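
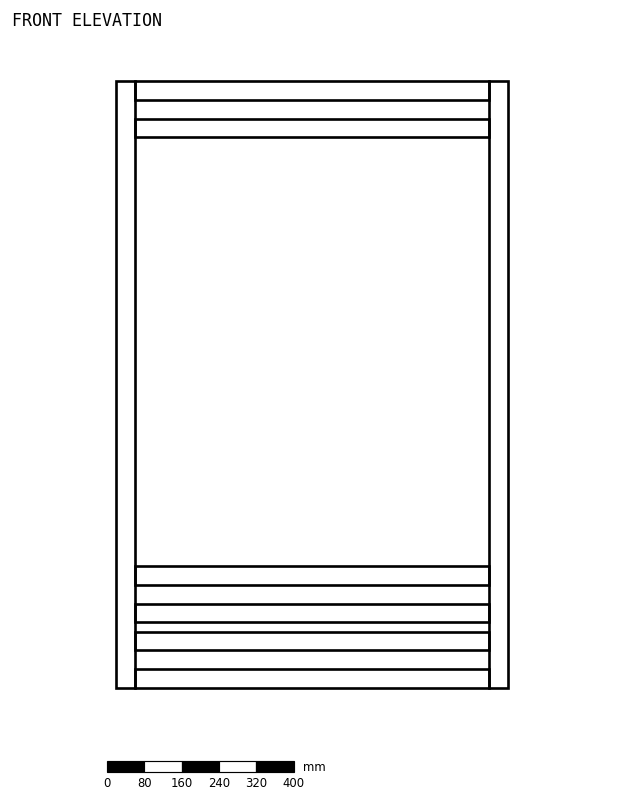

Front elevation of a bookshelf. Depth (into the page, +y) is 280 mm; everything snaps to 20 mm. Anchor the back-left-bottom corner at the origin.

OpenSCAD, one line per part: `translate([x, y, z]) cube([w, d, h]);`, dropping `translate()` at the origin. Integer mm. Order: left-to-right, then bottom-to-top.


cube([40, 280, 1300]);
translate([40, 0, 0]) cube([760, 280, 40]);
translate([40, 0, 80]) cube([760, 280, 40]);
translate([40, 0, 140]) cube([760, 280, 40]);
translate([40, 0, 220]) cube([760, 280, 40]);
translate([40, 0, 1180]) cube([760, 280, 40]);
translate([40, 0, 1260]) cube([760, 280, 40]);
translate([800, 0, 0]) cube([40, 280, 1300]);


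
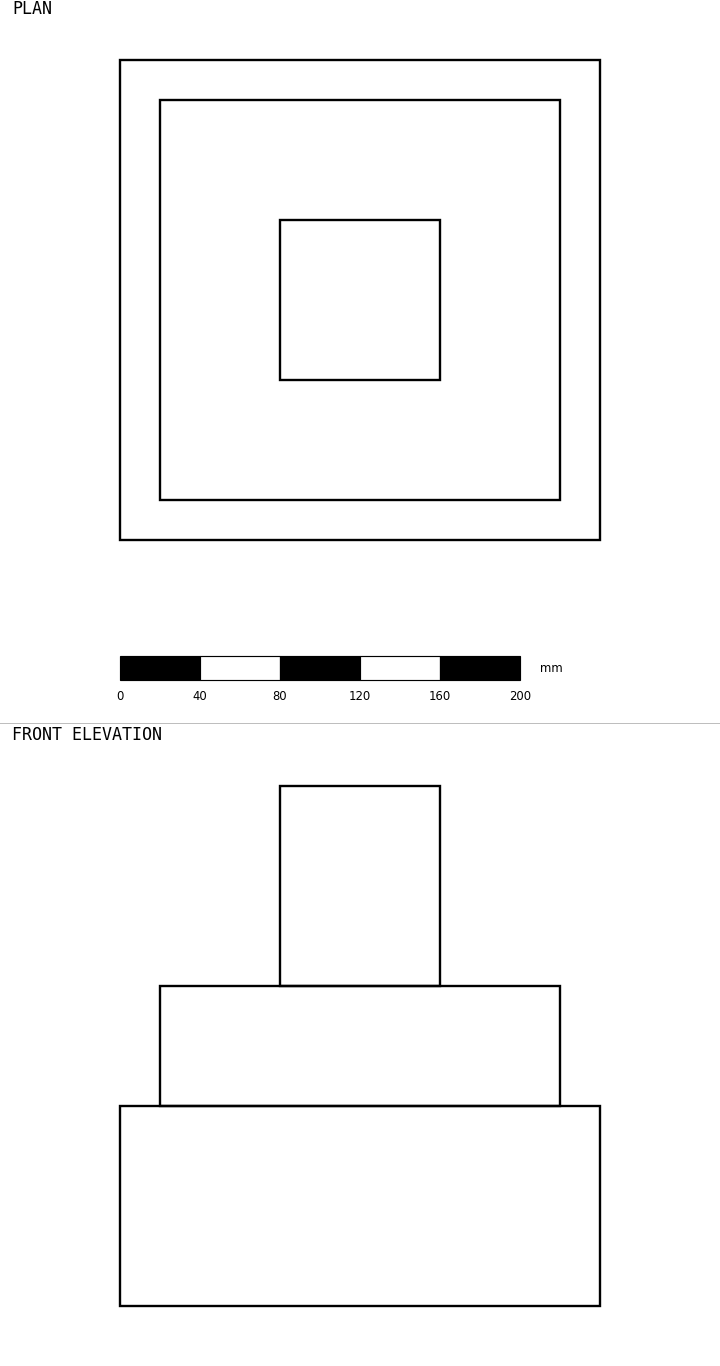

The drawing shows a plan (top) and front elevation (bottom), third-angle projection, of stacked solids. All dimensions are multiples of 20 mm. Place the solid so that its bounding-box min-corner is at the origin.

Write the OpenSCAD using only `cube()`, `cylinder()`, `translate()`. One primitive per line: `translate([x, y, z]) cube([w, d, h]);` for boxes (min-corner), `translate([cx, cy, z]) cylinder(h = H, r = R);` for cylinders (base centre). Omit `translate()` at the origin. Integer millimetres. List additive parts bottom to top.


cube([240, 240, 100]);
translate([20, 20, 100]) cube([200, 200, 60]);
translate([80, 80, 160]) cube([80, 80, 100]);


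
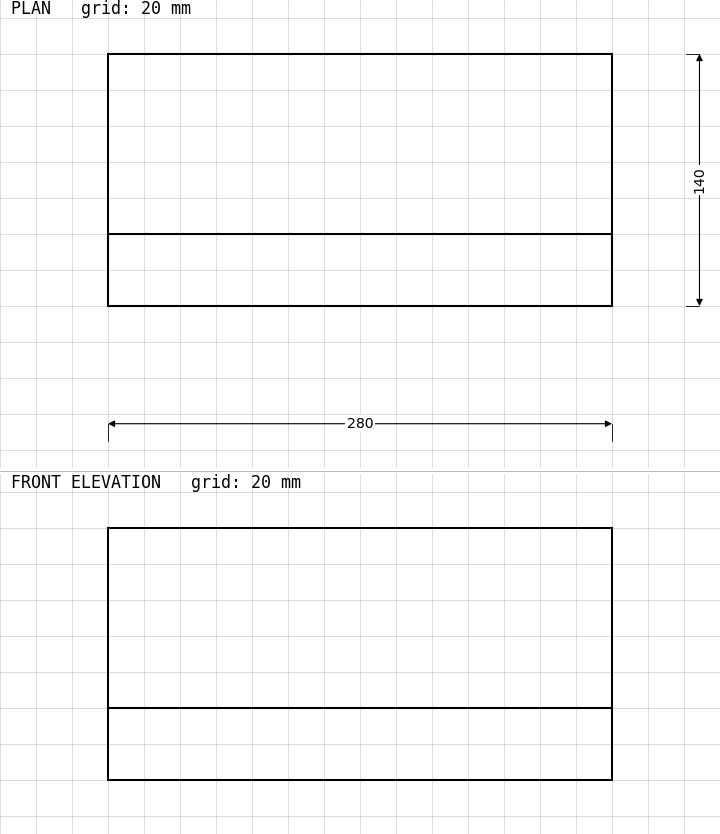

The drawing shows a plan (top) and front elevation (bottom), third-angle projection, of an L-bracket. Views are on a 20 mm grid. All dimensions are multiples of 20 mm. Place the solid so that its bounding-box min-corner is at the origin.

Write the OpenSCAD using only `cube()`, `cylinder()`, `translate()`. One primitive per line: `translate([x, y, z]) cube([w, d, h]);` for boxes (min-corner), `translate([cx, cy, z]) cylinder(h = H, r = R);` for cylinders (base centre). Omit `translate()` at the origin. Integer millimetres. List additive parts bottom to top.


cube([280, 140, 40]);
translate([0, 0, 40]) cube([280, 40, 100]);


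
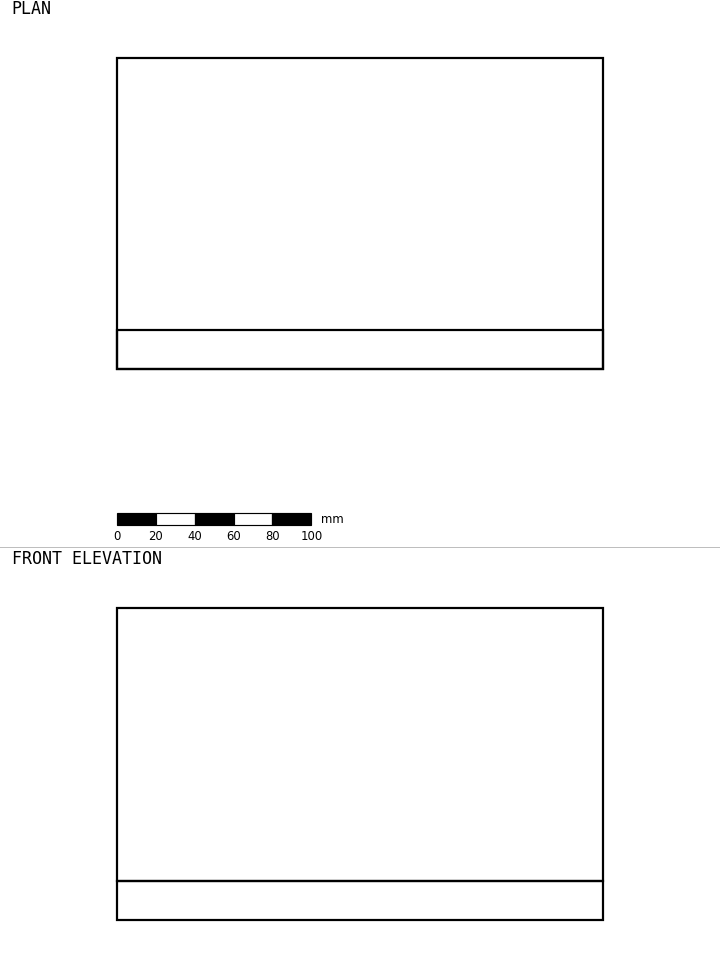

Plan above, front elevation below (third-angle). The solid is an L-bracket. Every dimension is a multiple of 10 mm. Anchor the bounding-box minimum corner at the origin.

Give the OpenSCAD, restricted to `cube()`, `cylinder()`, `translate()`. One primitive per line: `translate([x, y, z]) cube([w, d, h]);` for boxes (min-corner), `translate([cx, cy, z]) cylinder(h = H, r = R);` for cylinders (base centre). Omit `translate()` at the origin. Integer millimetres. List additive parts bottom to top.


cube([250, 160, 20]);
translate([0, 0, 20]) cube([250, 20, 140]);


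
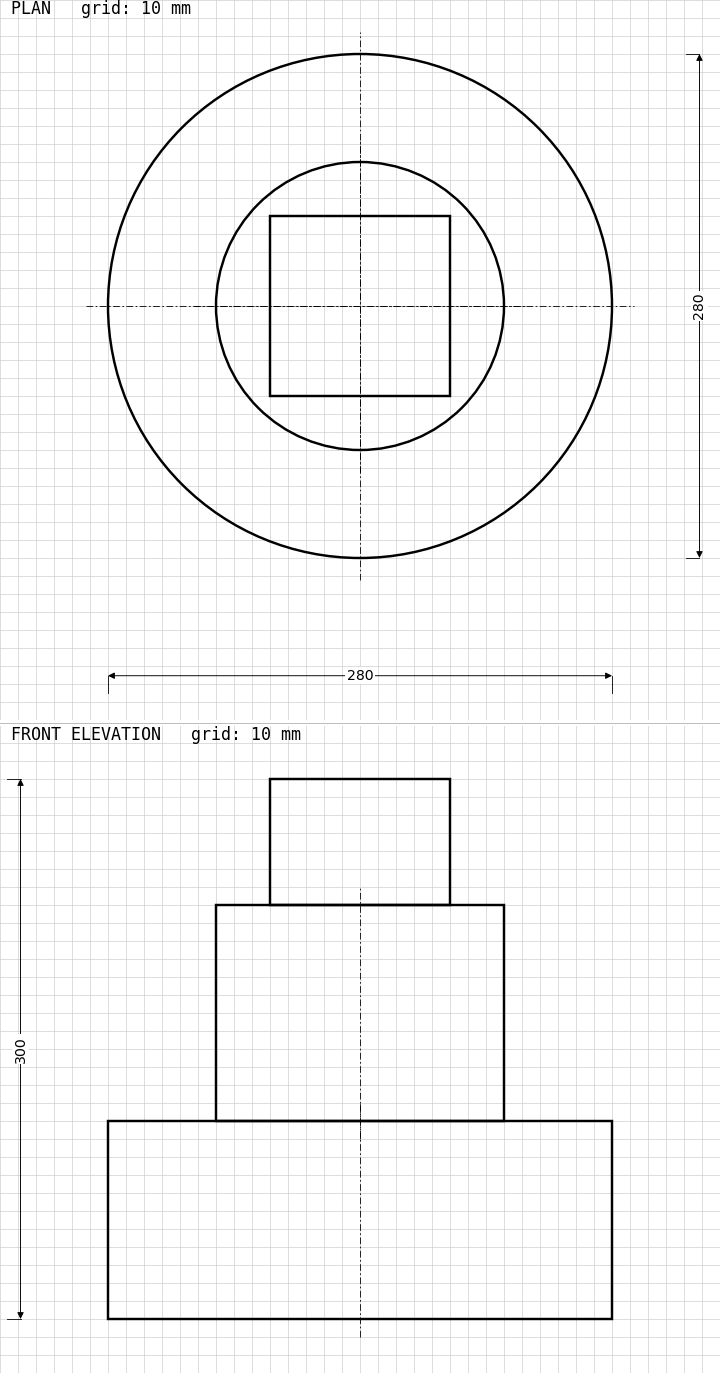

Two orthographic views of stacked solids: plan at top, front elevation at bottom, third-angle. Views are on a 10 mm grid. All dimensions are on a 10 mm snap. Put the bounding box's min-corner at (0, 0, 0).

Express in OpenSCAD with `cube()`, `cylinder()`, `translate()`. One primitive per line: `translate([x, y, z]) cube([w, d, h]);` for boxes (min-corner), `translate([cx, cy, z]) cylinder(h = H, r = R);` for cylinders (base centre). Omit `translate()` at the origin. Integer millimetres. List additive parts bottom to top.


translate([140, 140, 0]) cylinder(h = 110, r = 140);
translate([140, 140, 110]) cylinder(h = 120, r = 80);
translate([90, 90, 230]) cube([100, 100, 70]);


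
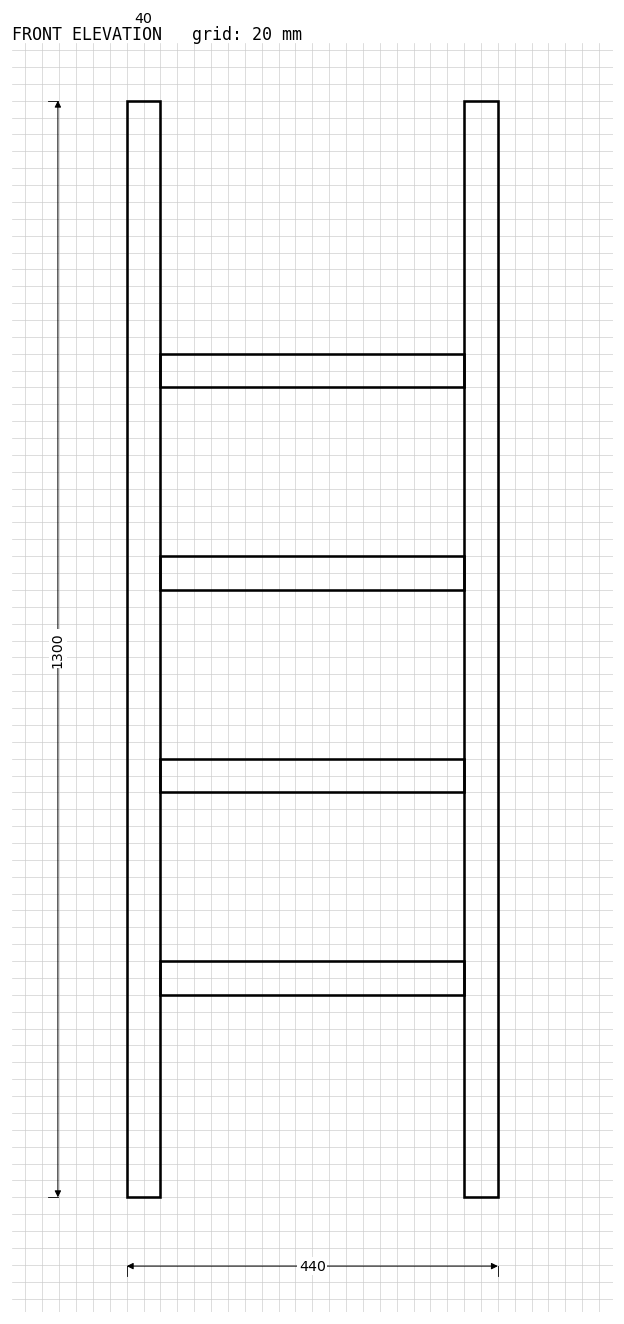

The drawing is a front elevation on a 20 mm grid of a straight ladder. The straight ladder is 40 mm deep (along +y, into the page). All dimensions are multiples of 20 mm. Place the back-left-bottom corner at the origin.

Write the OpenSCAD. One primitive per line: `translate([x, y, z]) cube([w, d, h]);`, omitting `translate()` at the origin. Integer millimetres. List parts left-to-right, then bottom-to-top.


cube([40, 40, 1300]);
translate([40, 0, 240]) cube([360, 40, 40]);
translate([40, 0, 480]) cube([360, 40, 40]);
translate([40, 0, 720]) cube([360, 40, 40]);
translate([40, 0, 960]) cube([360, 40, 40]);
translate([400, 0, 0]) cube([40, 40, 1300]);


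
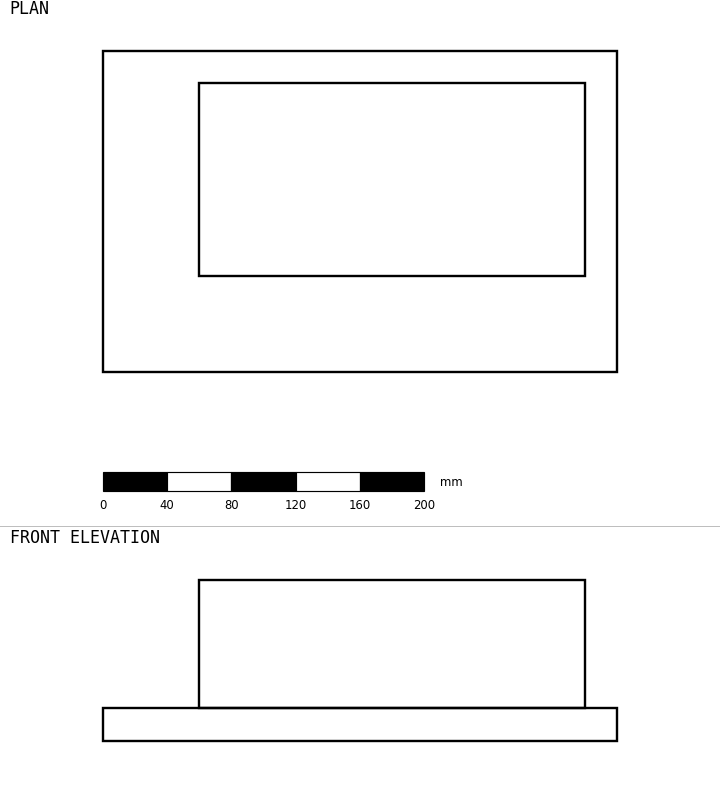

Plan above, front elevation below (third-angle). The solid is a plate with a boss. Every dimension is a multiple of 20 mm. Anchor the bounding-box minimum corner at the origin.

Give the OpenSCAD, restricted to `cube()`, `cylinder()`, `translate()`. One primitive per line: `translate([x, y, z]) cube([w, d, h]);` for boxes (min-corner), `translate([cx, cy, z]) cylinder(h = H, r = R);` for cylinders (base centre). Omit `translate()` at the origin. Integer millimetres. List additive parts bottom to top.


cube([320, 200, 20]);
translate([60, 60, 20]) cube([240, 120, 80]);


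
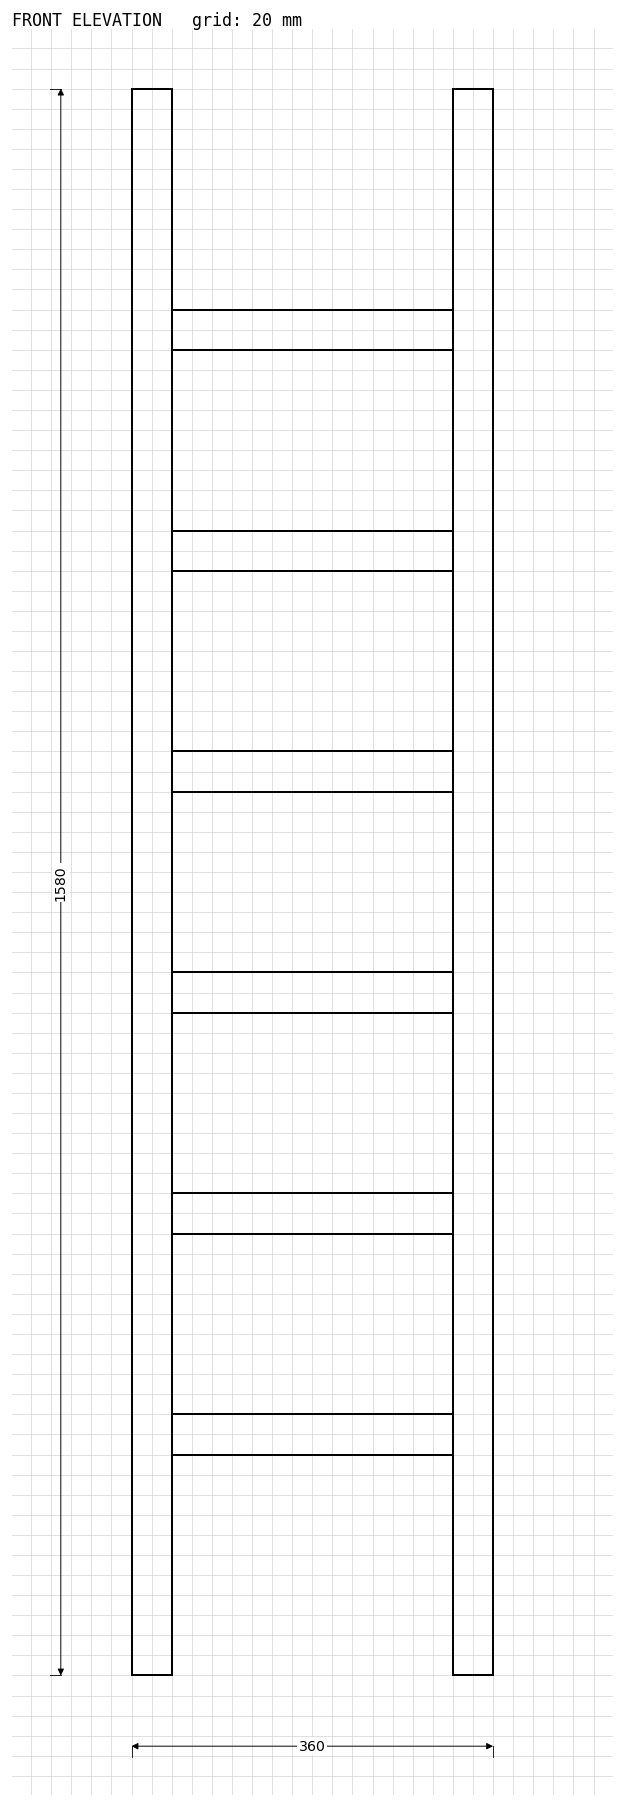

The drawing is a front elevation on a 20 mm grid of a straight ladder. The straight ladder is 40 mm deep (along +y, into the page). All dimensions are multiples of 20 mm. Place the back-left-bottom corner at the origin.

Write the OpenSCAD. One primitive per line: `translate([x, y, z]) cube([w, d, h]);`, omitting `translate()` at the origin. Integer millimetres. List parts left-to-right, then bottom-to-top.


cube([40, 40, 1580]);
translate([40, 0, 220]) cube([280, 40, 40]);
translate([40, 0, 440]) cube([280, 40, 40]);
translate([40, 0, 660]) cube([280, 40, 40]);
translate([40, 0, 880]) cube([280, 40, 40]);
translate([40, 0, 1100]) cube([280, 40, 40]);
translate([40, 0, 1320]) cube([280, 40, 40]);
translate([320, 0, 0]) cube([40, 40, 1580]);


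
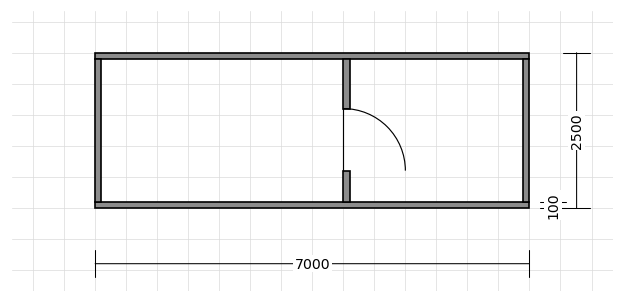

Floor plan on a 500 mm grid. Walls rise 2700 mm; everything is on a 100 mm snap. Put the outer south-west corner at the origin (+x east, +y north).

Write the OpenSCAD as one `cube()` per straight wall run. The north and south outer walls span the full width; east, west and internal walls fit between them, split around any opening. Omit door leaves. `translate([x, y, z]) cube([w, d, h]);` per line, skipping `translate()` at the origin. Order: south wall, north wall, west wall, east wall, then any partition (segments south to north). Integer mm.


cube([7000, 100, 2700]);
translate([0, 2400, 0]) cube([7000, 100, 2700]);
translate([0, 100, 0]) cube([100, 2300, 2700]);
translate([6900, 100, 0]) cube([100, 2300, 2700]);
translate([4000, 100, 0]) cube([100, 500, 2700]);
translate([4000, 1600, 0]) cube([100, 800, 2700]);


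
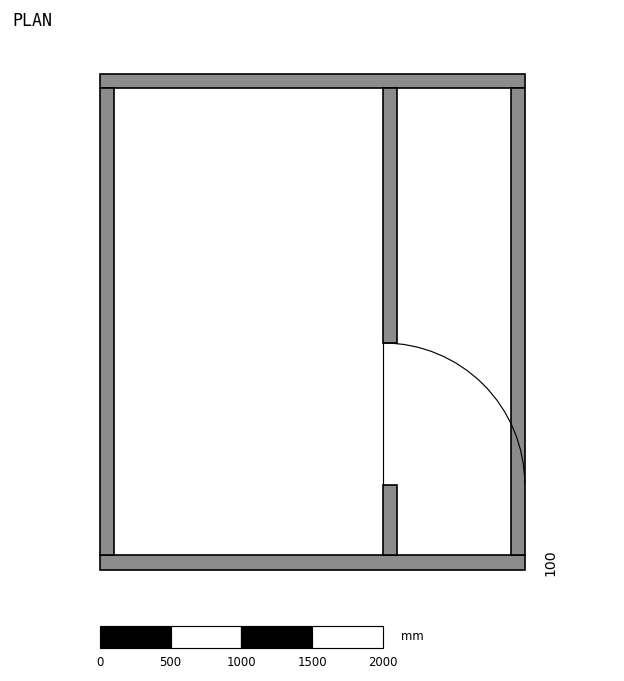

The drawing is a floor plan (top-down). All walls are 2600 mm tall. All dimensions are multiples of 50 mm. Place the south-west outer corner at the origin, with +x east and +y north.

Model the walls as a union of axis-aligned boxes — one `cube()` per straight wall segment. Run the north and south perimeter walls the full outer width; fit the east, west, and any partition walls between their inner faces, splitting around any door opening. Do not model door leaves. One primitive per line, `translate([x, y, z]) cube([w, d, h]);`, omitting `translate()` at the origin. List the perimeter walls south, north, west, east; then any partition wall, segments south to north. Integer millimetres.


cube([3000, 100, 2600]);
translate([0, 3400, 0]) cube([3000, 100, 2600]);
translate([0, 100, 0]) cube([100, 3300, 2600]);
translate([2900, 100, 0]) cube([100, 3300, 2600]);
translate([2000, 100, 0]) cube([100, 500, 2600]);
translate([2000, 1600, 0]) cube([100, 1800, 2600]);


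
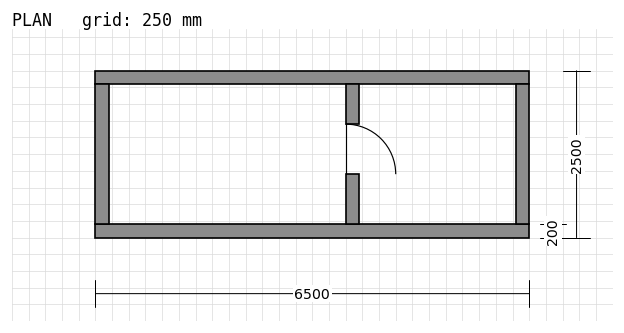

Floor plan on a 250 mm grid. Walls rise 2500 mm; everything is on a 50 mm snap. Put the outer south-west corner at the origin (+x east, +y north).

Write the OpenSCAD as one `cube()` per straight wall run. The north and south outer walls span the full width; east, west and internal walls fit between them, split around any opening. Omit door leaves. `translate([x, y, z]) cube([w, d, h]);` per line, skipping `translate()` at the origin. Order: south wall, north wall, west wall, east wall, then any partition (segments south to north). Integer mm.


cube([6500, 200, 2500]);
translate([0, 2300, 0]) cube([6500, 200, 2500]);
translate([0, 200, 0]) cube([200, 2100, 2500]);
translate([6300, 200, 0]) cube([200, 2100, 2500]);
translate([3750, 200, 0]) cube([200, 750, 2500]);
translate([3750, 1700, 0]) cube([200, 600, 2500]);


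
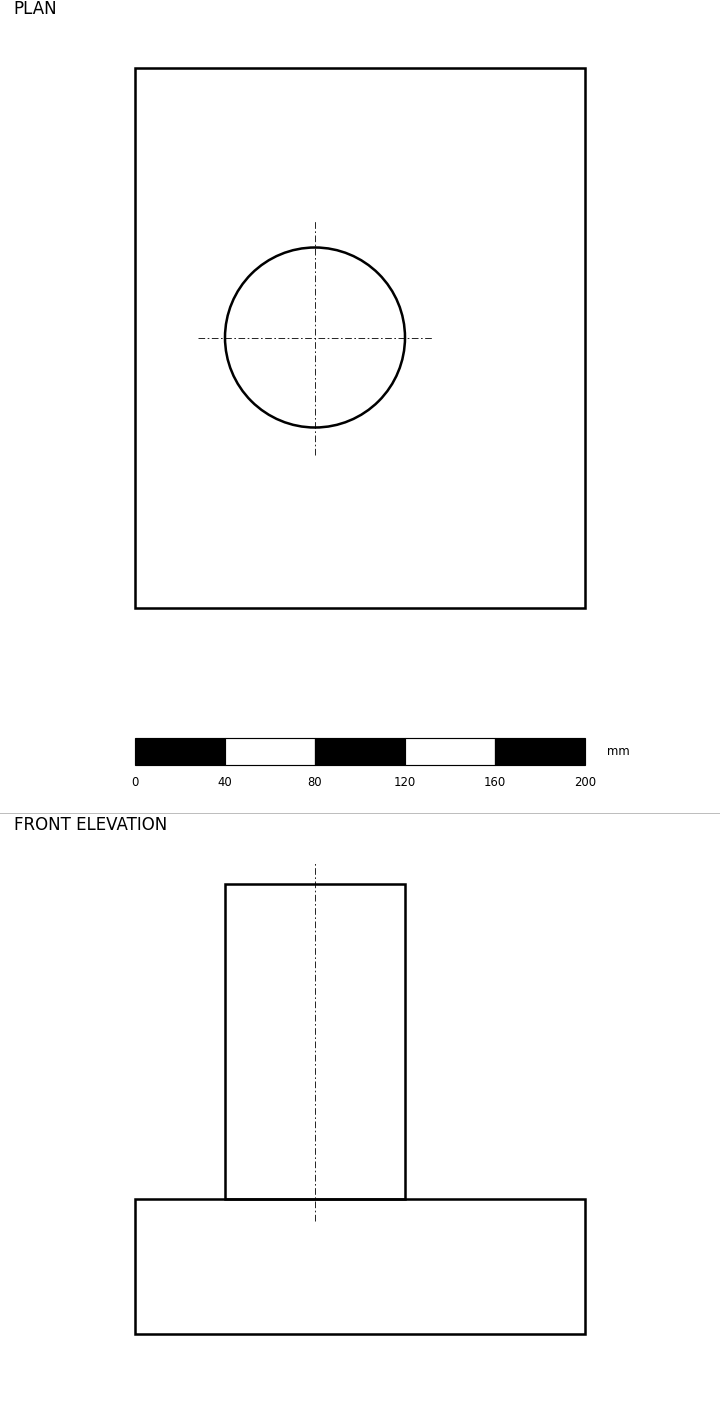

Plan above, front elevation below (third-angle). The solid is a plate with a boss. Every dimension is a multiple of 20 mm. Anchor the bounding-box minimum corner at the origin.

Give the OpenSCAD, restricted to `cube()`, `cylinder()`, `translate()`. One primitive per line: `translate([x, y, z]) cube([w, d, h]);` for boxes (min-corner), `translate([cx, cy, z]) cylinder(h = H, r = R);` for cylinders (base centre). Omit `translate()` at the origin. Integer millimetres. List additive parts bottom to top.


cube([200, 240, 60]);
translate([80, 120, 60]) cylinder(h = 140, r = 40);


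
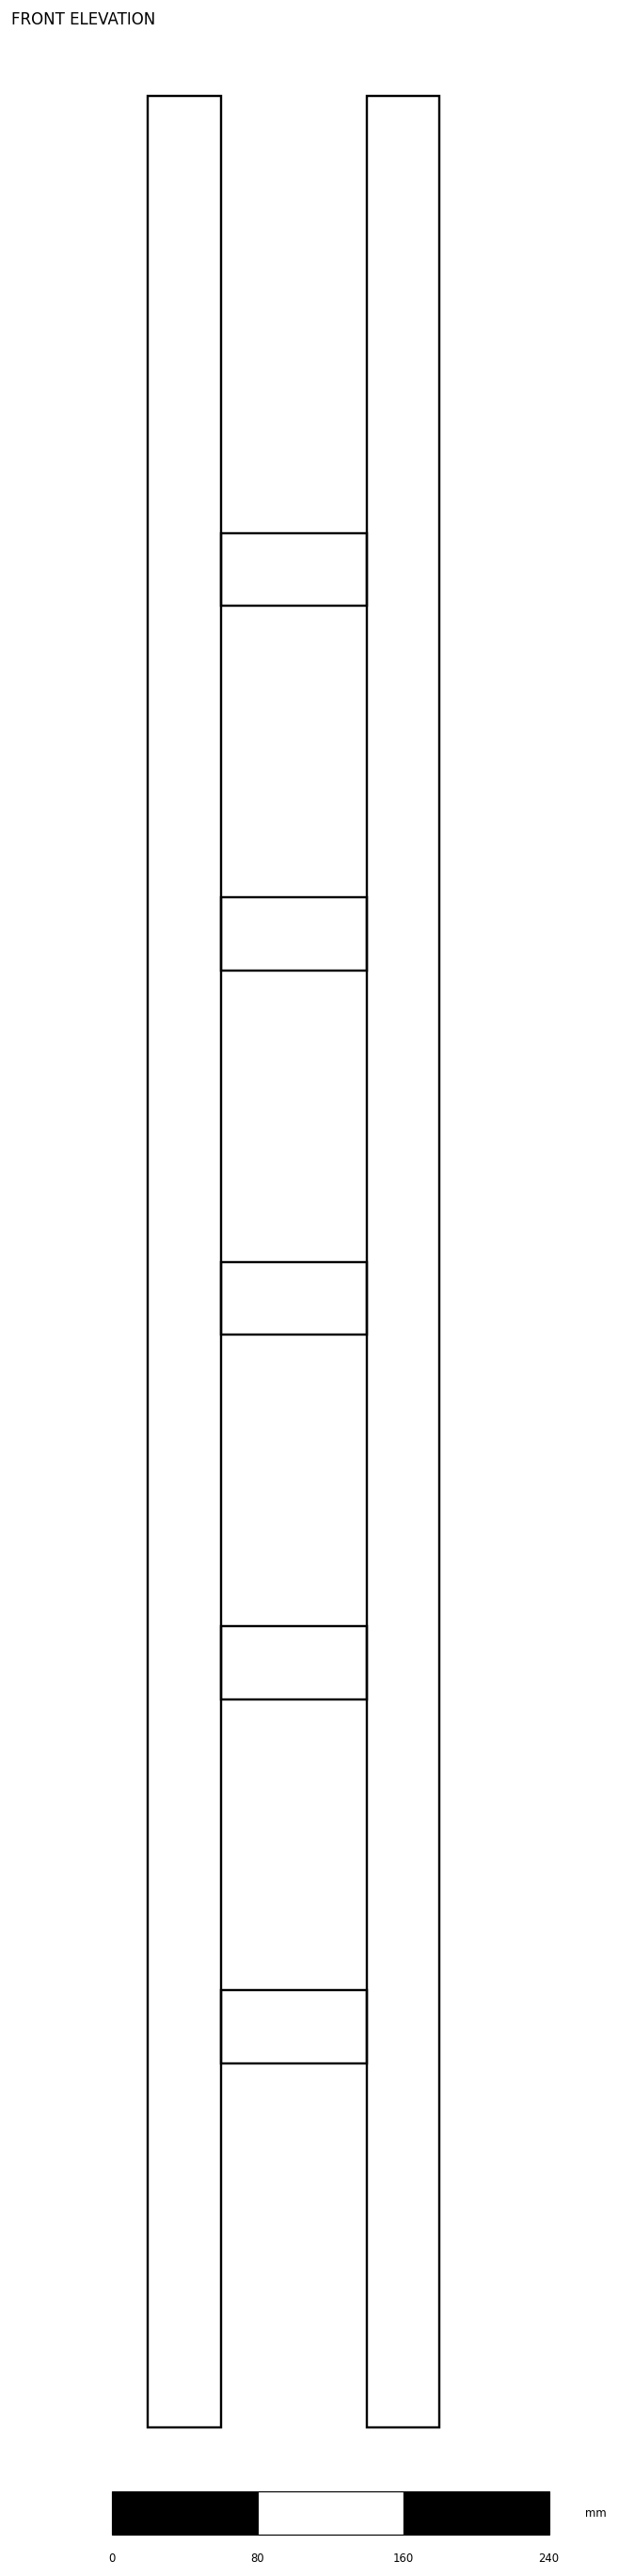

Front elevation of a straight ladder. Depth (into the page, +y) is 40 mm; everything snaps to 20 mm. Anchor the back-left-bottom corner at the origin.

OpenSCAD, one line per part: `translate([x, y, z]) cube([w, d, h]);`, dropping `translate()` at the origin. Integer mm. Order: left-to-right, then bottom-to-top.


cube([40, 40, 1280]);
translate([40, 0, 200]) cube([80, 40, 40]);
translate([40, 0, 400]) cube([80, 40, 40]);
translate([40, 0, 600]) cube([80, 40, 40]);
translate([40, 0, 800]) cube([80, 40, 40]);
translate([40, 0, 1000]) cube([80, 40, 40]);
translate([120, 0, 0]) cube([40, 40, 1280]);


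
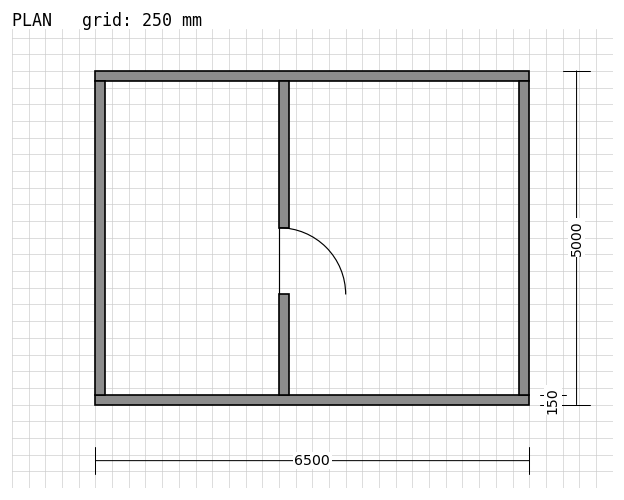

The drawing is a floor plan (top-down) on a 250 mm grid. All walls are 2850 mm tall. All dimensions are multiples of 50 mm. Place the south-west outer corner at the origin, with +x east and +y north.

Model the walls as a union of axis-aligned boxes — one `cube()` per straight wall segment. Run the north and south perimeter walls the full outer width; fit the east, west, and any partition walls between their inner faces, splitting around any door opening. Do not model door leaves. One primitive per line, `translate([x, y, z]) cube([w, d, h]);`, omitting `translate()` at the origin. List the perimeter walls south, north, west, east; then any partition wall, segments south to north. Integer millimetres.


cube([6500, 150, 2850]);
translate([0, 4850, 0]) cube([6500, 150, 2850]);
translate([0, 150, 0]) cube([150, 4700, 2850]);
translate([6350, 150, 0]) cube([150, 4700, 2850]);
translate([2750, 150, 0]) cube([150, 1500, 2850]);
translate([2750, 2650, 0]) cube([150, 2200, 2850]);


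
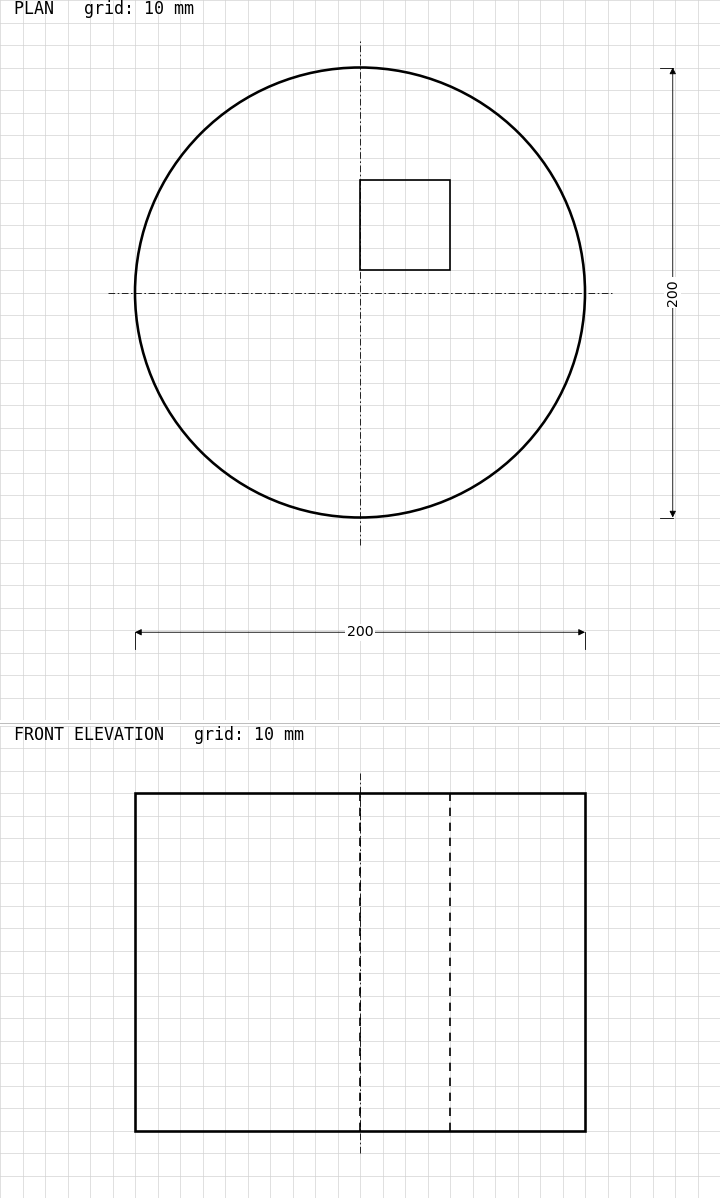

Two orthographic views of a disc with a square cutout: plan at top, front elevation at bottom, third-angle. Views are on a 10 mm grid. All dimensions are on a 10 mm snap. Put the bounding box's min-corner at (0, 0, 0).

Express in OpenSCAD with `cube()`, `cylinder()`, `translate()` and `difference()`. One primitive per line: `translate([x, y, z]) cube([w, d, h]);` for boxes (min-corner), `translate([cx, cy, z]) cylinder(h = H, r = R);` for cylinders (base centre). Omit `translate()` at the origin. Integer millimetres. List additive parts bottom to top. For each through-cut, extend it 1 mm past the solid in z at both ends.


difference() {
  translate([100, 100, 0]) cylinder(h = 150, r = 100);
  translate([100, 110, -1]) cube([40, 40, 152]);
}


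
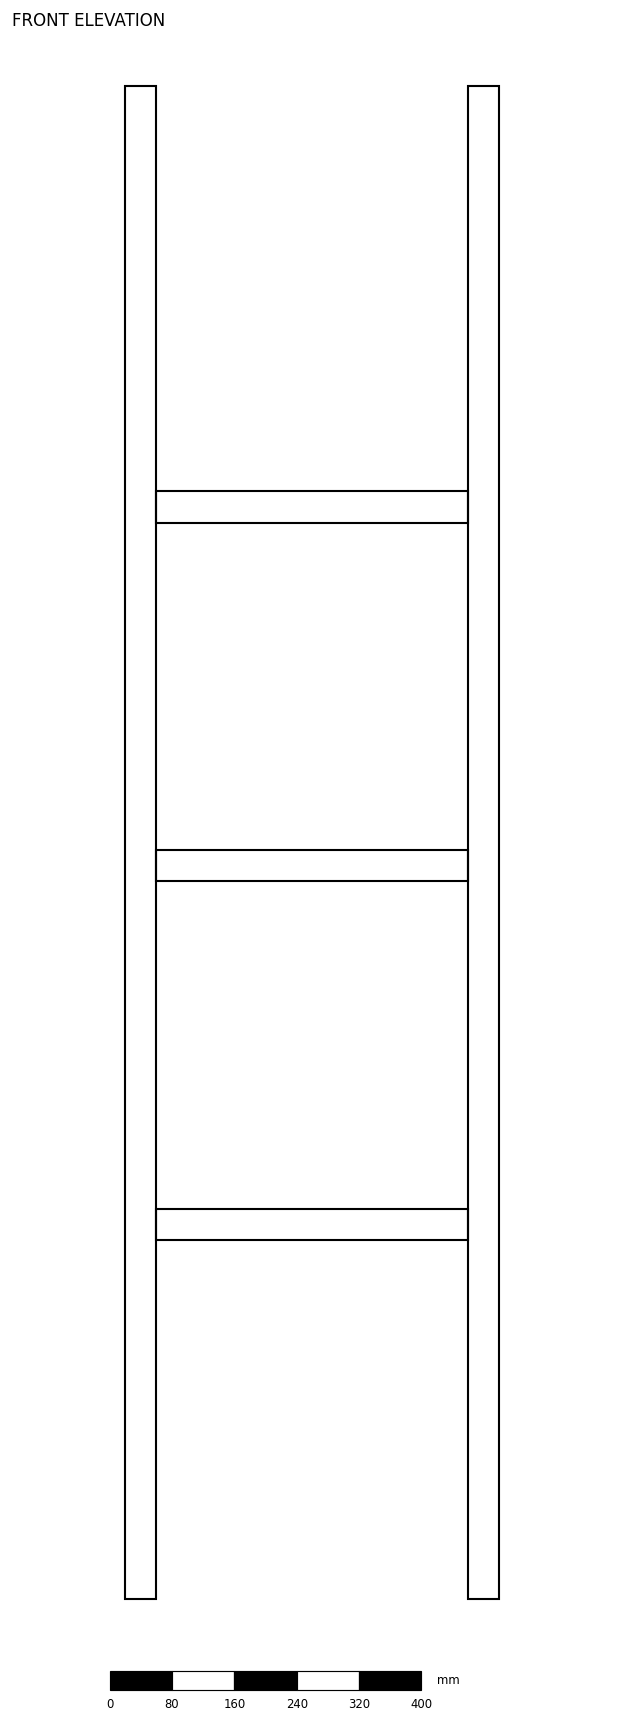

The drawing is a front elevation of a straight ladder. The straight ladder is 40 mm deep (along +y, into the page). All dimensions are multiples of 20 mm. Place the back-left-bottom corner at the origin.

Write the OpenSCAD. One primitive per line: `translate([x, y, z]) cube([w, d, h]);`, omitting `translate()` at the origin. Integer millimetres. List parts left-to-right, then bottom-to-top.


cube([40, 40, 1940]);
translate([40, 0, 460]) cube([400, 40, 40]);
translate([40, 0, 920]) cube([400, 40, 40]);
translate([40, 0, 1380]) cube([400, 40, 40]);
translate([440, 0, 0]) cube([40, 40, 1940]);


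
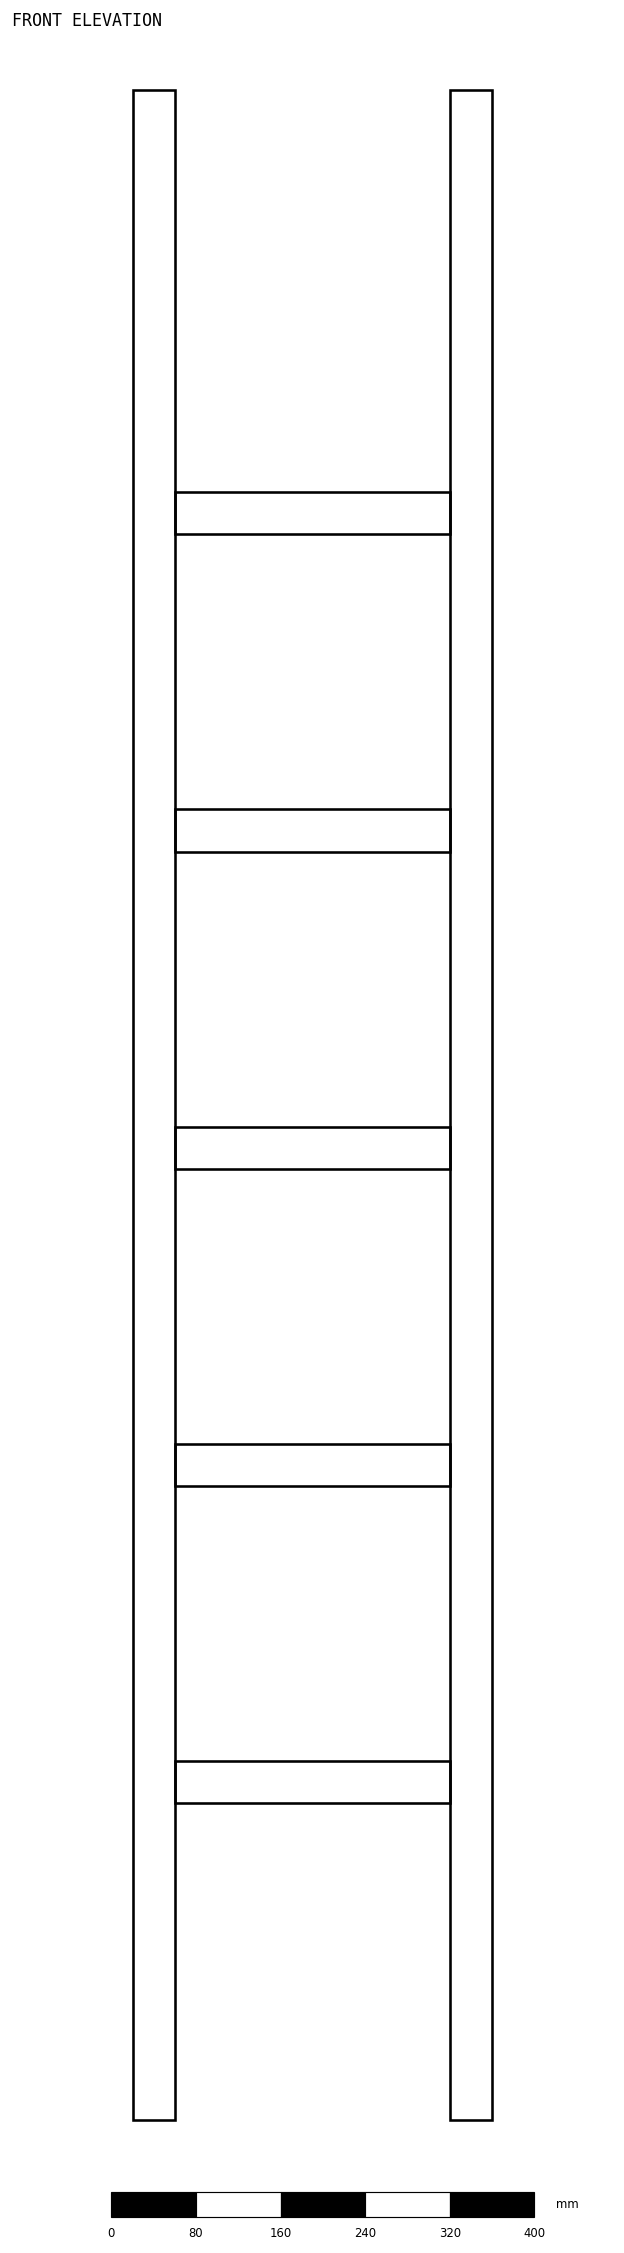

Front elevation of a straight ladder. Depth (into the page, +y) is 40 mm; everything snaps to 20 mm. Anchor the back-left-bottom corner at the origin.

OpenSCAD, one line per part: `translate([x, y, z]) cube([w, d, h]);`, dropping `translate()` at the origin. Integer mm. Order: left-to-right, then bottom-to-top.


cube([40, 40, 1920]);
translate([40, 0, 300]) cube([260, 40, 40]);
translate([40, 0, 600]) cube([260, 40, 40]);
translate([40, 0, 900]) cube([260, 40, 40]);
translate([40, 0, 1200]) cube([260, 40, 40]);
translate([40, 0, 1500]) cube([260, 40, 40]);
translate([300, 0, 0]) cube([40, 40, 1920]);


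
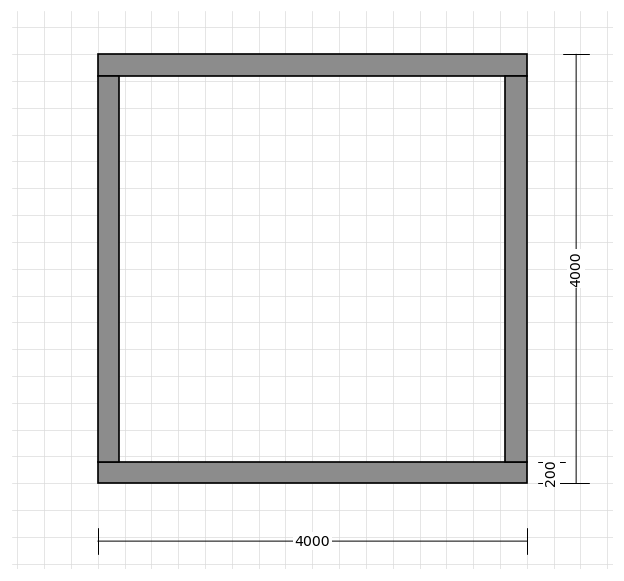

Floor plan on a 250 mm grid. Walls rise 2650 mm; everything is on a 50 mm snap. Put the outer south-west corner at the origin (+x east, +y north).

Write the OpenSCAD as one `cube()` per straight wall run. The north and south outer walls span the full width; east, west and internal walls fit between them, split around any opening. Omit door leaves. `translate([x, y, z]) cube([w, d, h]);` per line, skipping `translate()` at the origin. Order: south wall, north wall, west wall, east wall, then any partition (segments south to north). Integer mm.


cube([4000, 200, 2650]);
translate([0, 3800, 0]) cube([4000, 200, 2650]);
translate([0, 200, 0]) cube([200, 3600, 2650]);
translate([3800, 200, 0]) cube([200, 3600, 2650]);


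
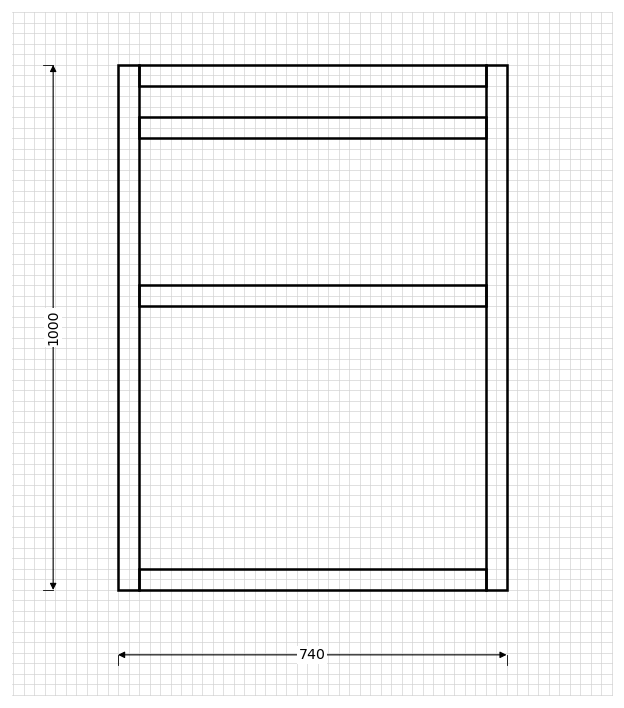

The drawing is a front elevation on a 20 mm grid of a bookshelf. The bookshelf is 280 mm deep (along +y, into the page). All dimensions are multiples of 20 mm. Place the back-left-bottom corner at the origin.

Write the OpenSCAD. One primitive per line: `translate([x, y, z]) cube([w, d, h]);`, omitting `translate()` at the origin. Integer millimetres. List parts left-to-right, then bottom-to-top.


cube([40, 280, 1000]);
translate([40, 0, 0]) cube([660, 280, 40]);
translate([40, 0, 540]) cube([660, 280, 40]);
translate([40, 0, 860]) cube([660, 280, 40]);
translate([40, 0, 960]) cube([660, 280, 40]);
translate([700, 0, 0]) cube([40, 280, 1000]);


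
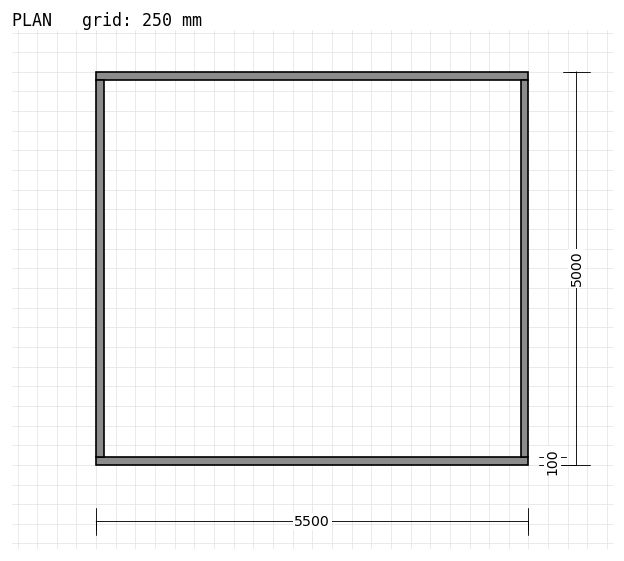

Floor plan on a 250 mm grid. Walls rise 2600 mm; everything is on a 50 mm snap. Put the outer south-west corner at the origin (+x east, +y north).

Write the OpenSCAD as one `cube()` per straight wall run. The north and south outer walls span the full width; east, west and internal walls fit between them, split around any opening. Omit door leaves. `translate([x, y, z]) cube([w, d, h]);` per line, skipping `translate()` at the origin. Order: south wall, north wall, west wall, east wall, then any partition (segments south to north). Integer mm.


cube([5500, 100, 2600]);
translate([0, 4900, 0]) cube([5500, 100, 2600]);
translate([0, 100, 0]) cube([100, 4800, 2600]);
translate([5400, 100, 0]) cube([100, 4800, 2600]);


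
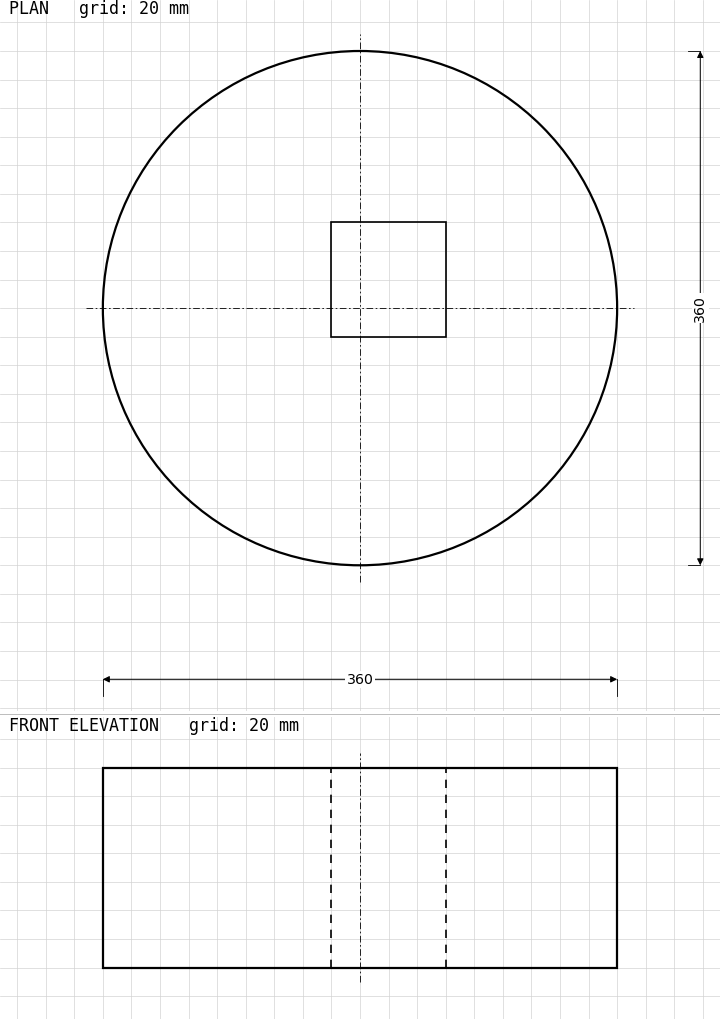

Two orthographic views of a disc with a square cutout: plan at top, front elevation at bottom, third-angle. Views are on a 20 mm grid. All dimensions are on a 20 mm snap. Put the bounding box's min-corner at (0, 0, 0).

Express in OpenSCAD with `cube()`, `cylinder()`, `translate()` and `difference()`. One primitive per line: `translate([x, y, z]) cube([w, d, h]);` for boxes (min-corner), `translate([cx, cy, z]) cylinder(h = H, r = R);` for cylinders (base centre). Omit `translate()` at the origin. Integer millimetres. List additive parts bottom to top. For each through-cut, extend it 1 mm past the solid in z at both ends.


difference() {
  translate([180, 180, 0]) cylinder(h = 140, r = 180);
  translate([160, 160, -1]) cube([80, 80, 142]);
}


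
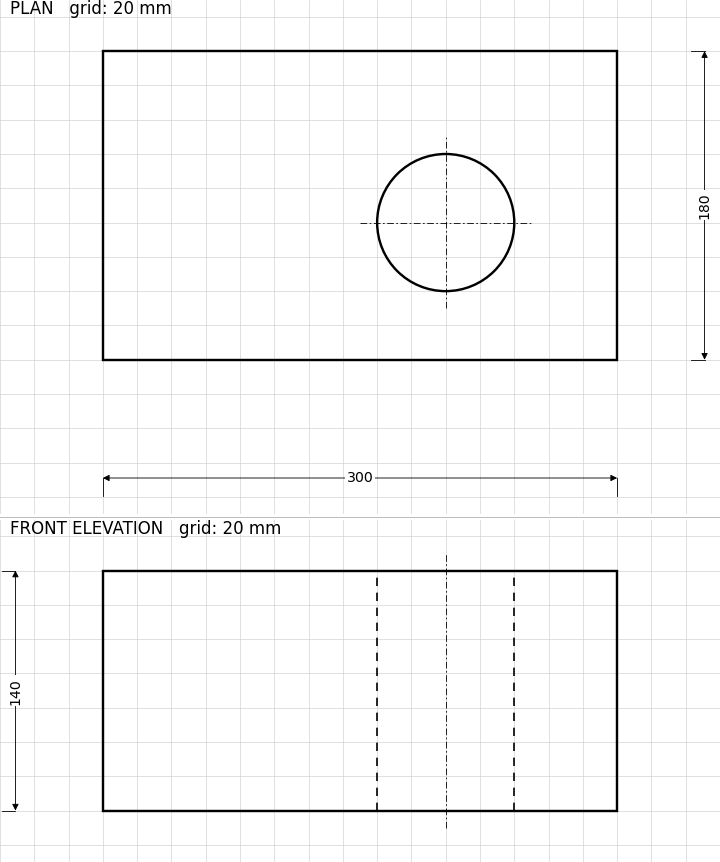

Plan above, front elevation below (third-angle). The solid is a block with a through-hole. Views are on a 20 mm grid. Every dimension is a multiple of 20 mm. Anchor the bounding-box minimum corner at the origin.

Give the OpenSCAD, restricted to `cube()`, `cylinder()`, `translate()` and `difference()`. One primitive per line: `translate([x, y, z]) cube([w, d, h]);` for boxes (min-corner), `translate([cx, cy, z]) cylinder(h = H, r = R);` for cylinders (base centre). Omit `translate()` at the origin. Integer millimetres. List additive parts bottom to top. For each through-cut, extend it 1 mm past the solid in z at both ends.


difference() {
  cube([300, 180, 140]);
  translate([200, 80, -1]) cylinder(h = 142, r = 40);
}


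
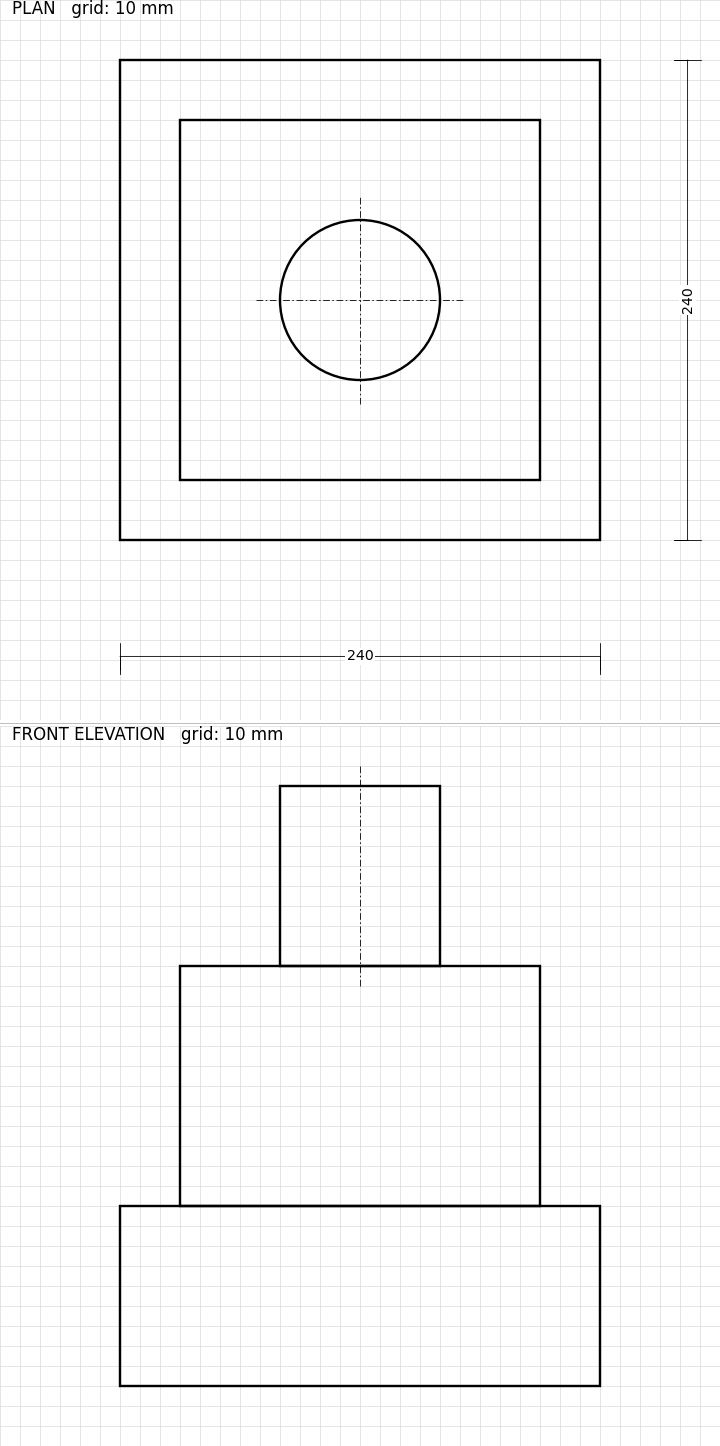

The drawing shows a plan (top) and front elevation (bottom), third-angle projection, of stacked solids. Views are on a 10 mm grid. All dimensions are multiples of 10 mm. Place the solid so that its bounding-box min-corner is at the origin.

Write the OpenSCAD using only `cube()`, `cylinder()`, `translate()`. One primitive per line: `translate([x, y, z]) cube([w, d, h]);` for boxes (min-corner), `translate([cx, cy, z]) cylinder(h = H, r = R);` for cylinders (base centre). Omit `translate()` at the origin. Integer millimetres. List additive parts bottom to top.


cube([240, 240, 90]);
translate([30, 30, 90]) cube([180, 180, 120]);
translate([120, 120, 210]) cylinder(h = 90, r = 40);


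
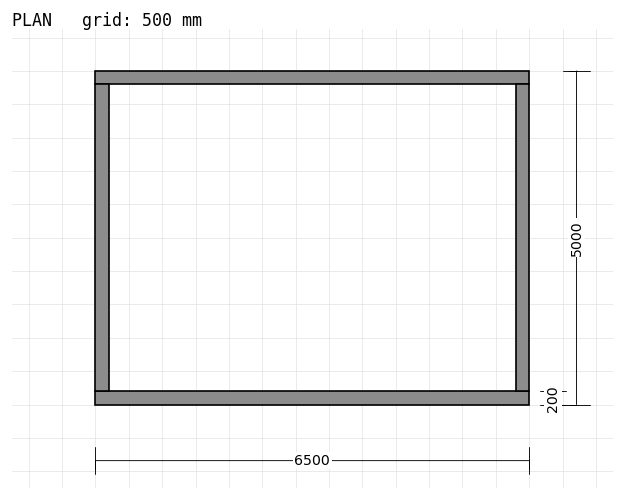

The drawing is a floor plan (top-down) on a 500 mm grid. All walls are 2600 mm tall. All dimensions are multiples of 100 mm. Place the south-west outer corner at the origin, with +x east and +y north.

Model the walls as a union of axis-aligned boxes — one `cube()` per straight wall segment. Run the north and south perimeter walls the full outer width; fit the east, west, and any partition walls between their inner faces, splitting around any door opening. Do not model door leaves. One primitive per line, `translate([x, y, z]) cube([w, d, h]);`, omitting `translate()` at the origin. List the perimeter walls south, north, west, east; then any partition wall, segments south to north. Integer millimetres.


cube([6500, 200, 2600]);
translate([0, 4800, 0]) cube([6500, 200, 2600]);
translate([0, 200, 0]) cube([200, 4600, 2600]);
translate([6300, 200, 0]) cube([200, 4600, 2600]);


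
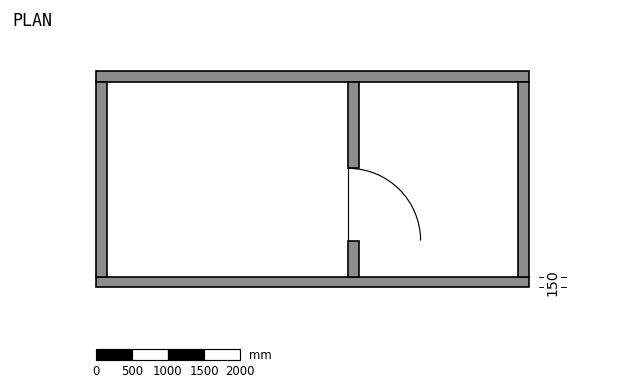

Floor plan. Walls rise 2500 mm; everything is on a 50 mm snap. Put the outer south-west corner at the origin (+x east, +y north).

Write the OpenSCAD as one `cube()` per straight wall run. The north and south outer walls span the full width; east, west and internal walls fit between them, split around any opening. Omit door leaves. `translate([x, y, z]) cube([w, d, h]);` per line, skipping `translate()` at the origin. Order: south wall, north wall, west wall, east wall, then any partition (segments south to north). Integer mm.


cube([6000, 150, 2500]);
translate([0, 2850, 0]) cube([6000, 150, 2500]);
translate([0, 150, 0]) cube([150, 2700, 2500]);
translate([5850, 150, 0]) cube([150, 2700, 2500]);
translate([3500, 150, 0]) cube([150, 500, 2500]);
translate([3500, 1650, 0]) cube([150, 1200, 2500]);


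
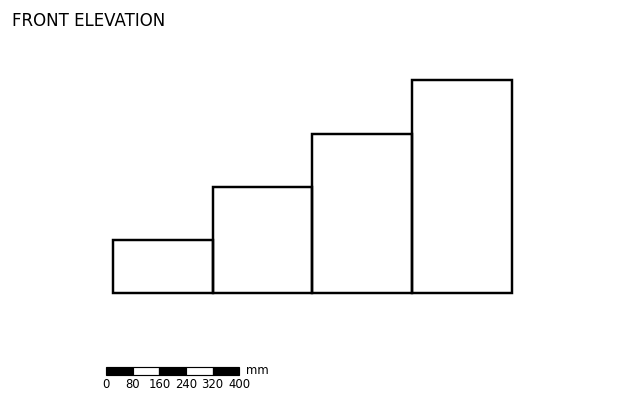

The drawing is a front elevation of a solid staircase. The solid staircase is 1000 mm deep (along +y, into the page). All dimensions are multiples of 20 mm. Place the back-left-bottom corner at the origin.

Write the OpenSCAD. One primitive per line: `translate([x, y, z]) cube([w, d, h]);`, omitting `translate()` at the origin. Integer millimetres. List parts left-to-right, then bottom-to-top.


cube([300, 1000, 160]);
translate([300, 0, 0]) cube([300, 1000, 320]);
translate([600, 0, 0]) cube([300, 1000, 480]);
translate([900, 0, 0]) cube([300, 1000, 640]);


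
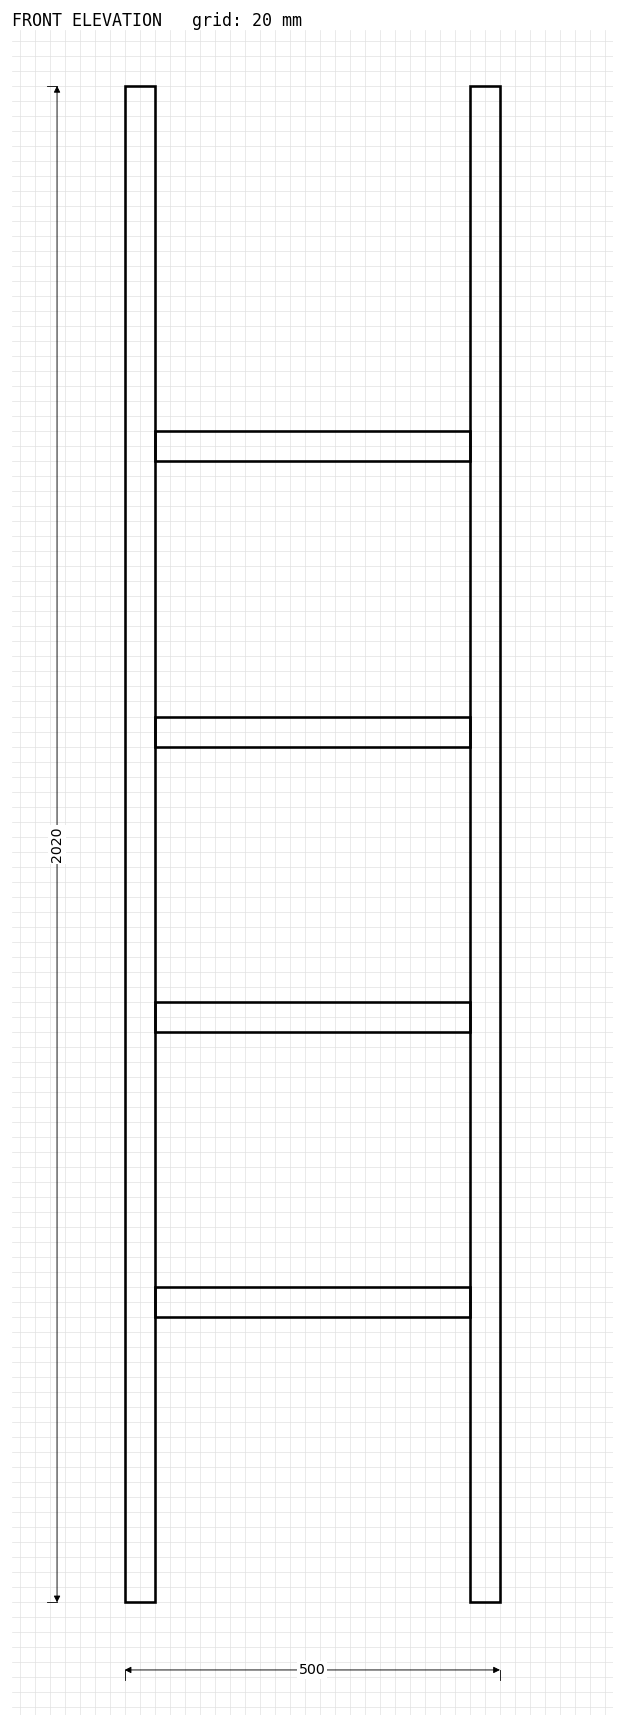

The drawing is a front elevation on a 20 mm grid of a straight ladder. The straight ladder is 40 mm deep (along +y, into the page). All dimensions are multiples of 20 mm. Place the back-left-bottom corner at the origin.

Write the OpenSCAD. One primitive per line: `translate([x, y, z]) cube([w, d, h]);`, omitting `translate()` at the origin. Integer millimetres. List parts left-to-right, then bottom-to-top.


cube([40, 40, 2020]);
translate([40, 0, 380]) cube([420, 40, 40]);
translate([40, 0, 760]) cube([420, 40, 40]);
translate([40, 0, 1140]) cube([420, 40, 40]);
translate([40, 0, 1520]) cube([420, 40, 40]);
translate([460, 0, 0]) cube([40, 40, 2020]);


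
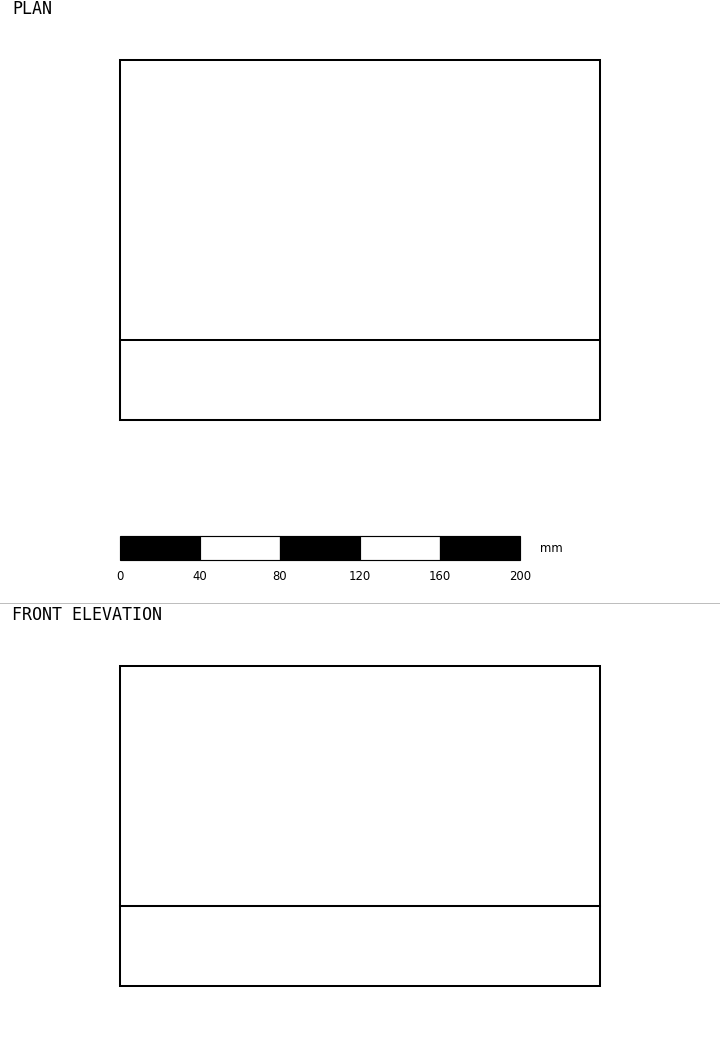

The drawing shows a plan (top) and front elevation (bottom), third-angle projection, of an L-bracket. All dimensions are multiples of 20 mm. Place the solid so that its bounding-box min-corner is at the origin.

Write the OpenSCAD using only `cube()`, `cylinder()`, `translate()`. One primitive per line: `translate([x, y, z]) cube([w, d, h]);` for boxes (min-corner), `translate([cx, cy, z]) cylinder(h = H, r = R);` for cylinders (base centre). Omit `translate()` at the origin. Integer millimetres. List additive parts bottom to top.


cube([240, 180, 40]);
translate([0, 0, 40]) cube([240, 40, 120]);


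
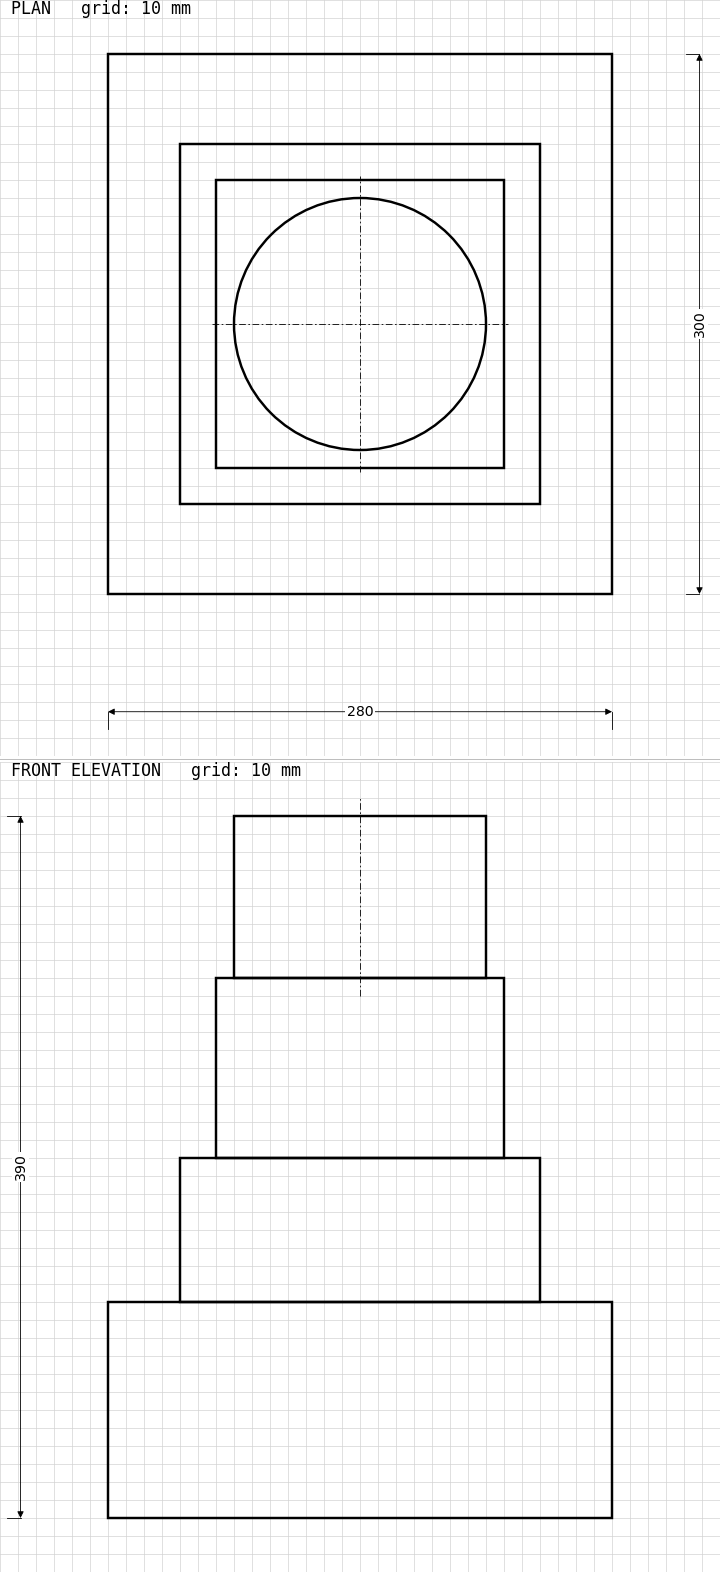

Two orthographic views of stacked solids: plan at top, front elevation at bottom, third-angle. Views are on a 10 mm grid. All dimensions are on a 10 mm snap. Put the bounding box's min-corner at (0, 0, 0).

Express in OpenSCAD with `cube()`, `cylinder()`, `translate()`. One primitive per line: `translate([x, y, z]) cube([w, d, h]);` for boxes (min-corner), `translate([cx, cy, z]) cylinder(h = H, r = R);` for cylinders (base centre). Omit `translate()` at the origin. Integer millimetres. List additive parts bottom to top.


cube([280, 300, 120]);
translate([40, 50, 120]) cube([200, 200, 80]);
translate([60, 70, 200]) cube([160, 160, 100]);
translate([140, 150, 300]) cylinder(h = 90, r = 70);


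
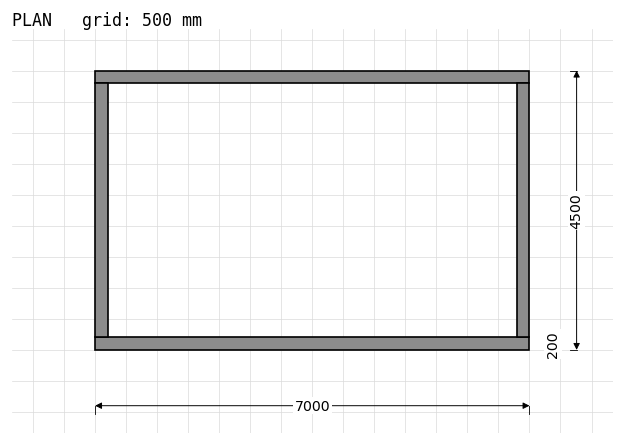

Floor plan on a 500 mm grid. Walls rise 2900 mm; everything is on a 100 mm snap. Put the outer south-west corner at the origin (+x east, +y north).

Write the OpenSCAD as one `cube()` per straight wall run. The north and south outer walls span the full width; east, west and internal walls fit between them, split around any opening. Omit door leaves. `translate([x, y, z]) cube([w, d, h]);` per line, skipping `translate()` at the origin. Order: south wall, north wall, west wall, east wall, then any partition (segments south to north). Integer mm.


cube([7000, 200, 2900]);
translate([0, 4300, 0]) cube([7000, 200, 2900]);
translate([0, 200, 0]) cube([200, 4100, 2900]);
translate([6800, 200, 0]) cube([200, 4100, 2900]);


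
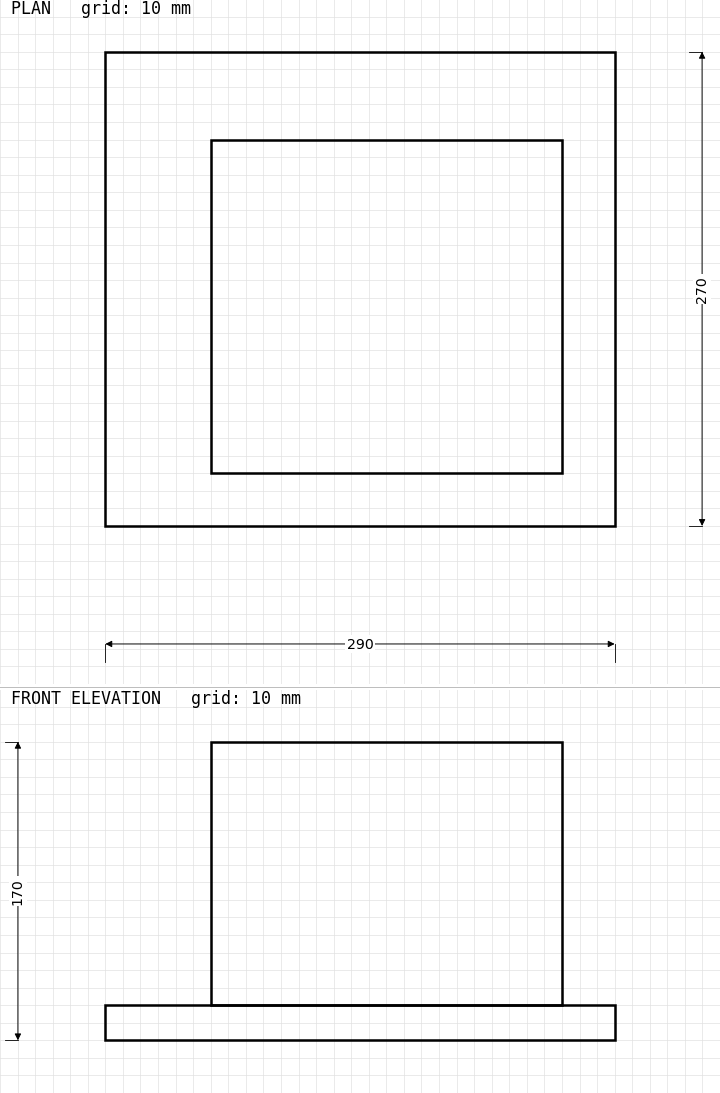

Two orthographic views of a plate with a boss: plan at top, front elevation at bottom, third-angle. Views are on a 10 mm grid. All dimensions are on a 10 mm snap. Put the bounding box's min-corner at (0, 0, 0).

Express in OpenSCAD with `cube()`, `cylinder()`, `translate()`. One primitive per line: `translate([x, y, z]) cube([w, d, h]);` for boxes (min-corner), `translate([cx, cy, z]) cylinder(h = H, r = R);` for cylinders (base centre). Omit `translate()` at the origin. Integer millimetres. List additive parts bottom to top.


cube([290, 270, 20]);
translate([60, 30, 20]) cube([200, 190, 150]);


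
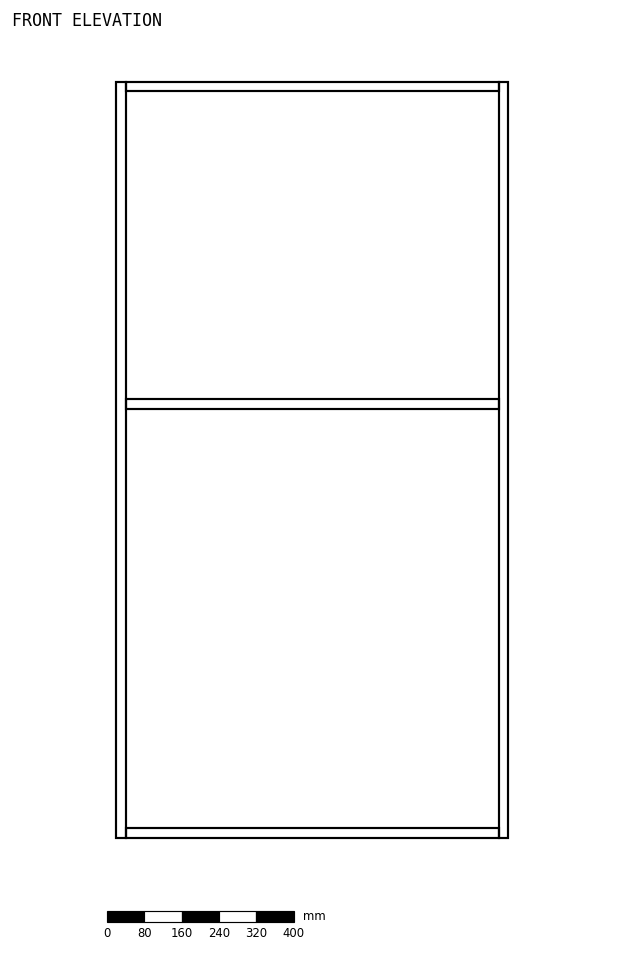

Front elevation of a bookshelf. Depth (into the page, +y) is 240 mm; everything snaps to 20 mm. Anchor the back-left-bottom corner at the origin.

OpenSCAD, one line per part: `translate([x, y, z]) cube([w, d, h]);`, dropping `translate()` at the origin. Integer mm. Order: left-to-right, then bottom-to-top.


cube([20, 240, 1620]);
translate([20, 0, 0]) cube([800, 240, 20]);
translate([20, 0, 920]) cube([800, 240, 20]);
translate([20, 0, 1600]) cube([800, 240, 20]);
translate([820, 0, 0]) cube([20, 240, 1620]);


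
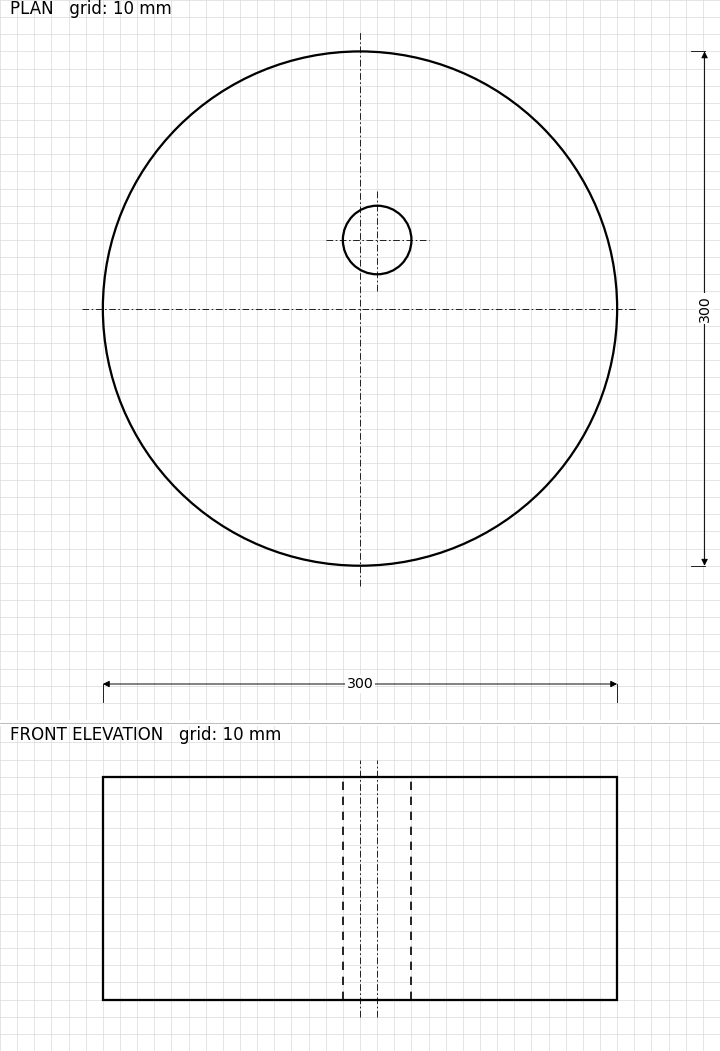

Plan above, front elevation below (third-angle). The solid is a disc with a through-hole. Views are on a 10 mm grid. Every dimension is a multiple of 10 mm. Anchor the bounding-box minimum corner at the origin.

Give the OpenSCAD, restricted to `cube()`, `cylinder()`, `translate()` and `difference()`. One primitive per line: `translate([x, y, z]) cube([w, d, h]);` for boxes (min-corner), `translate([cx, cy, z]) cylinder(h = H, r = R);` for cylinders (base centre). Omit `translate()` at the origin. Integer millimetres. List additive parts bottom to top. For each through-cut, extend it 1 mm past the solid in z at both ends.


difference() {
  translate([150, 150, 0]) cylinder(h = 130, r = 150);
  translate([160, 190, -1]) cylinder(h = 132, r = 20);
}
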